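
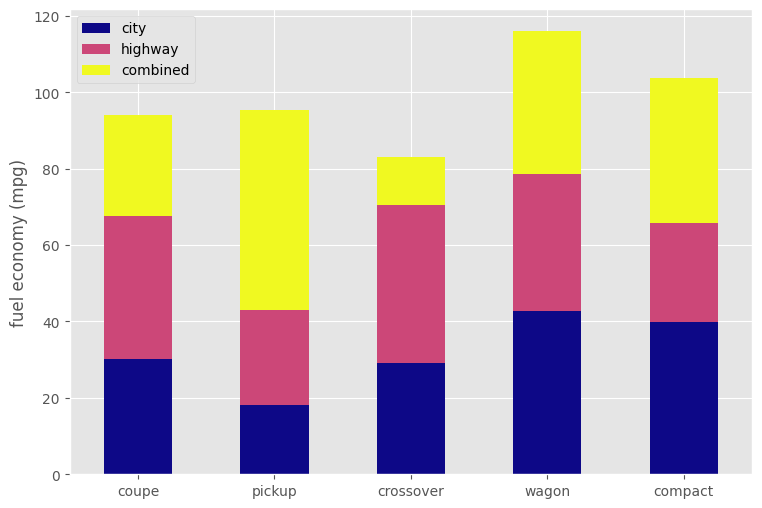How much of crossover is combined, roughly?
combined top ≈ 80, bottom ≈ 70; segment ≈ 10.

≈ 10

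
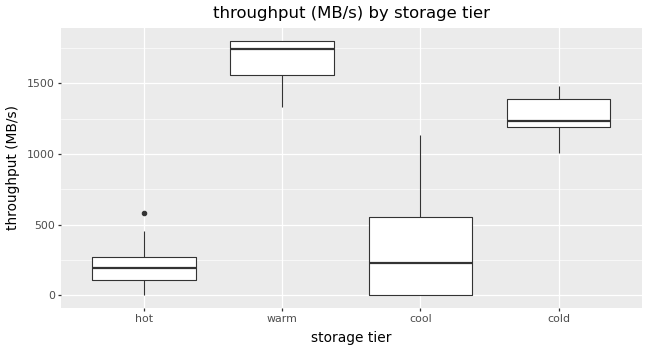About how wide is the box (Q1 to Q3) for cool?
≈ 600

Q3 ≈ 600, Q1 ≈ 0; IQR ≈ 600.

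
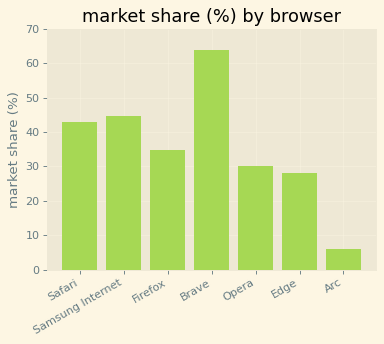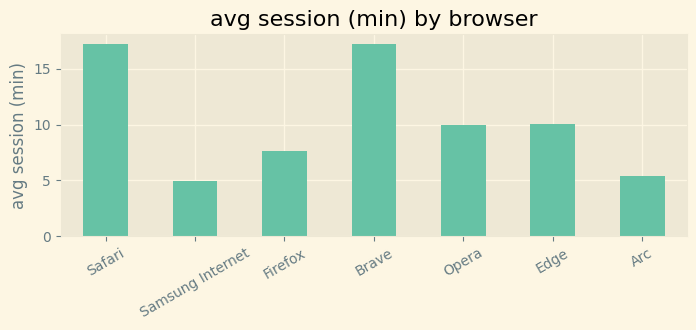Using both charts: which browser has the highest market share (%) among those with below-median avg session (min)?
Samsung Internet

Chart 2 median avg session (min) ≈ 10; below-median browsers: Samsung Internet, Firefox, Arc. Among those, Samsung Internet has the highest market share (%) (≈ 40).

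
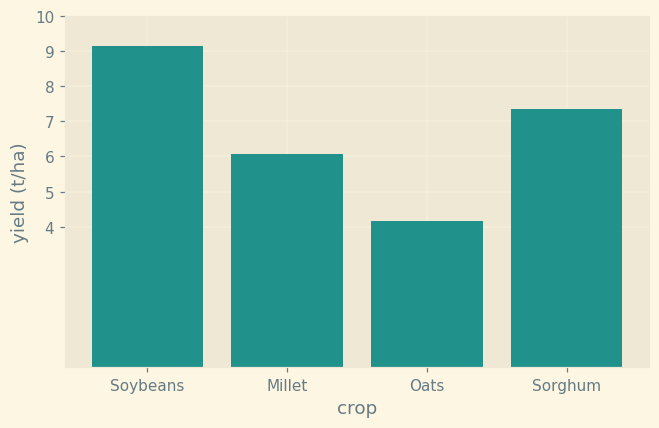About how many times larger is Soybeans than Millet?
Soybeans ≈ 9, Millet ≈ 6; 9/6 ≈ 1.5.

≈ 1.5×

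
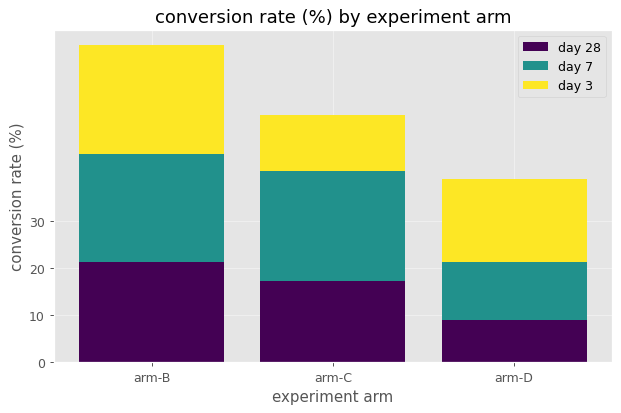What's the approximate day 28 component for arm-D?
day 28 top ≈ 10, bottom ≈ 0; segment ≈ 10.

≈ 10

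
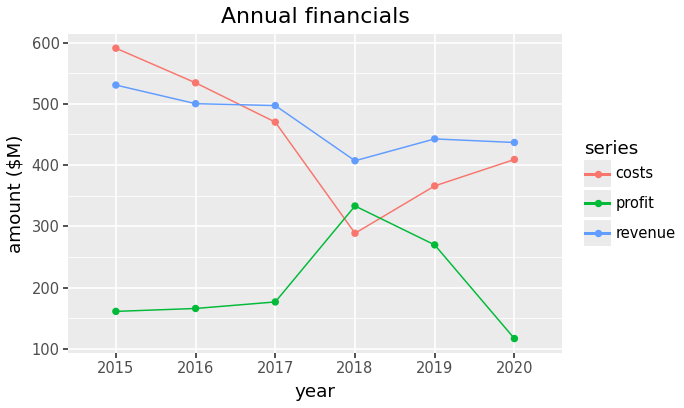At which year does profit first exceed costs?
2018

2017: profit ≈ 200 vs costs ≈ 450 (not yet); 2018: profit ≈ 350 vs costs ≈ 300 (first crossover).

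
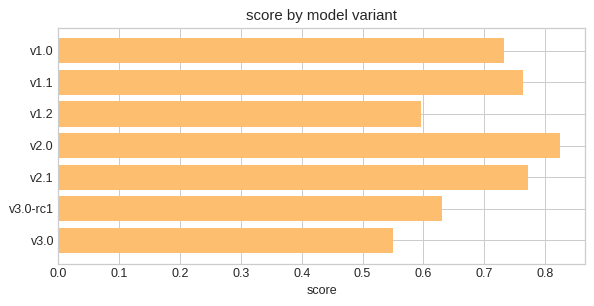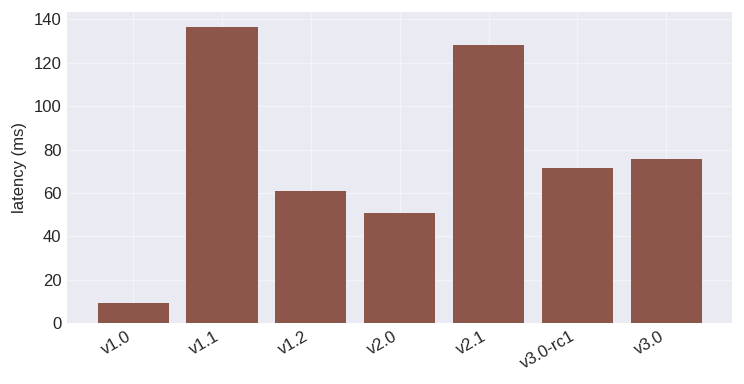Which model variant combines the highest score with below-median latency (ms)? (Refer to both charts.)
v2.0

Chart 2 median latency (ms) ≈ 80; below-median model variants: v1.0, v1.2, v2.0. Among those, v2.0 has the highest score (≈ 0.8).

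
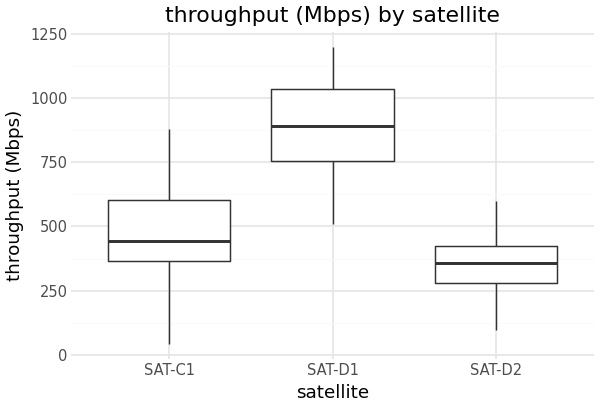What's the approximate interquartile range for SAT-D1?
Q3 ≈ 1050, Q1 ≈ 750; IQR ≈ 300.

≈ 300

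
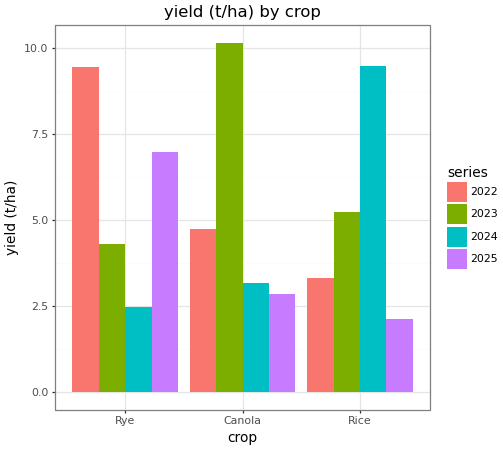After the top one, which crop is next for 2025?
Canola

Top 3 for 2025: Rye ≈ 7, Canola ≈ 3, Rice ≈ 2.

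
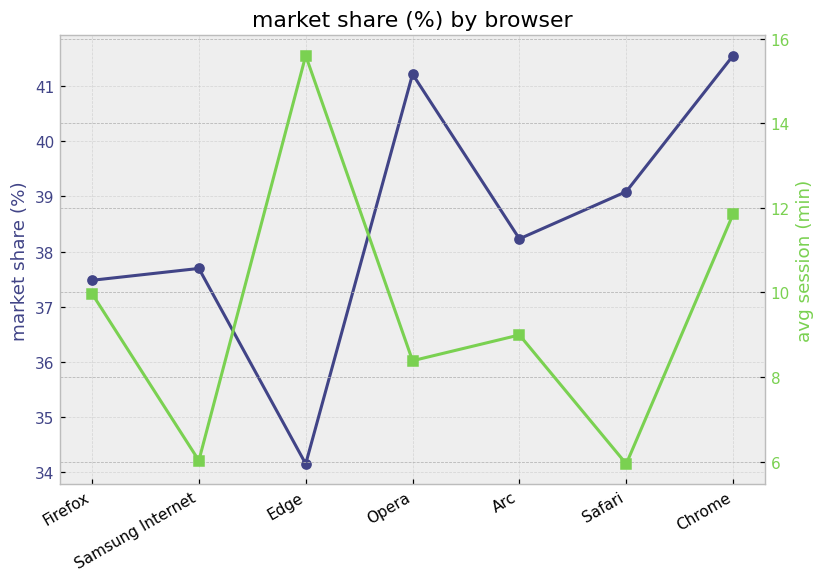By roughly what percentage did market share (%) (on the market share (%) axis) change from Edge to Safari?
≈ +14.7%

Edge ≈ 34, Safari ≈ 39; (39 − 34) / 34 ≈ +14.7%.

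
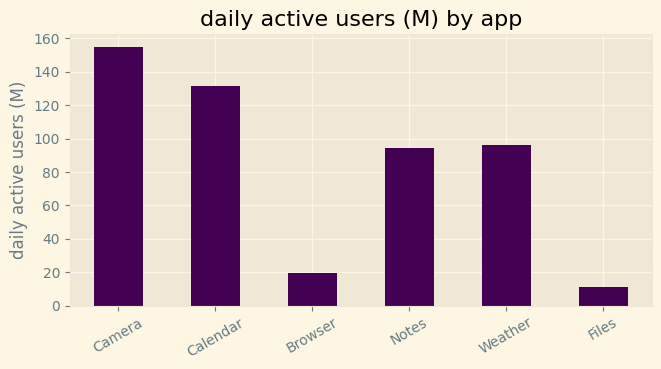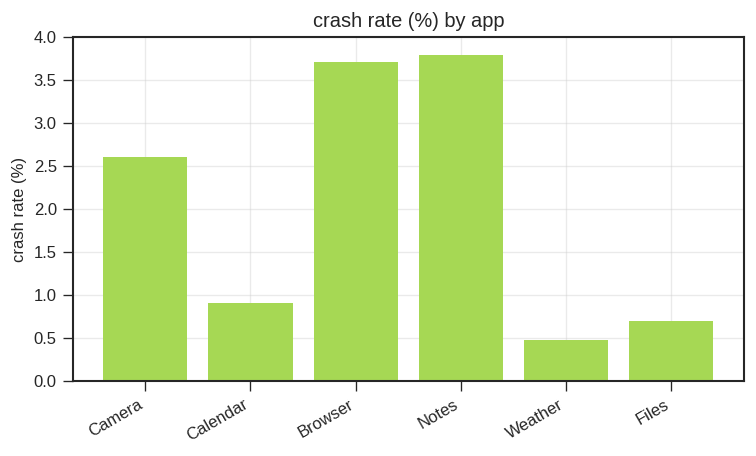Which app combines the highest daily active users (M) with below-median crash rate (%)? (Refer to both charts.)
Calendar

Chart 2 median crash rate (%) ≈ 2; below-median apps: Calendar, Weather, Files. Among those, Calendar has the highest daily active users (M) (≈ 140).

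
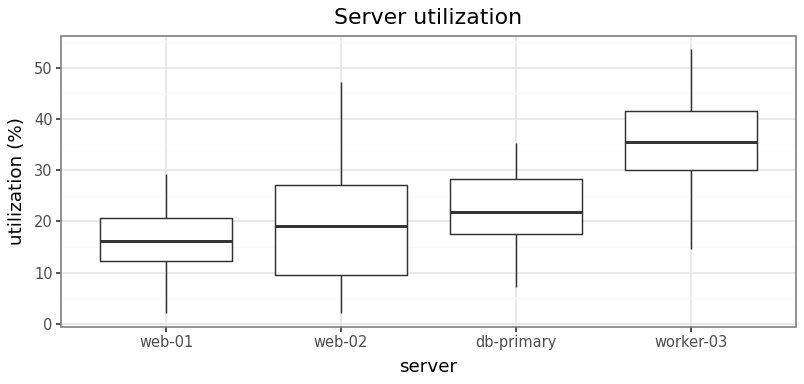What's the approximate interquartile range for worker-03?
Q3 ≈ 42, Q1 ≈ 30; IQR ≈ 12.

≈ 12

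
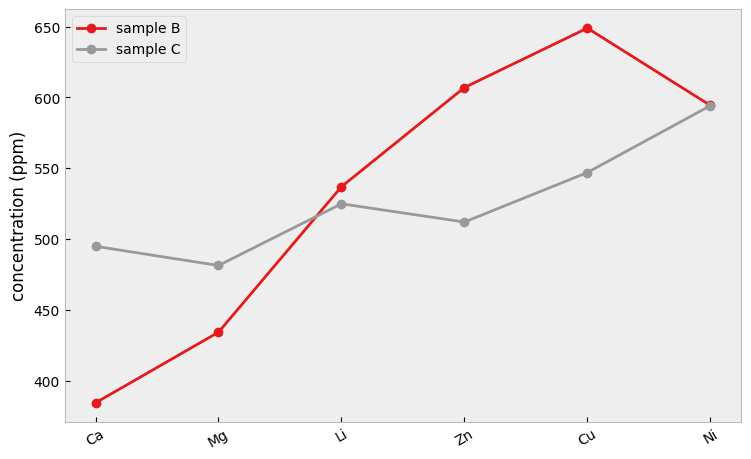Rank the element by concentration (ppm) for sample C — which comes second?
Cu

Top 3 for sample C: Ni ≈ 600, Cu ≈ 550, Li ≈ 525.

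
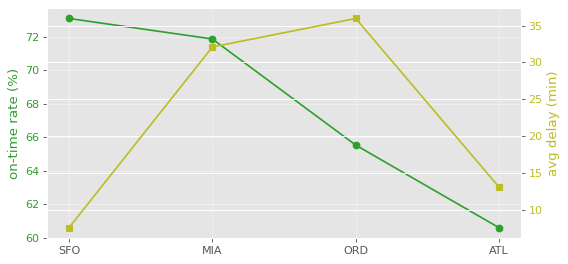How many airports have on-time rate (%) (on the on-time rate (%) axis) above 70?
2

Above 70: SFO, MIA.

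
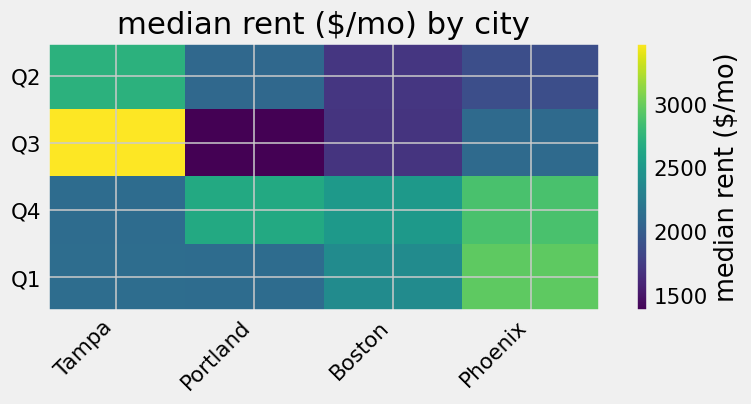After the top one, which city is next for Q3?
Top 3 for Q3: Tampa ≈ 3400, Phoenix ≈ 2200, Boston ≈ 1600.

Phoenix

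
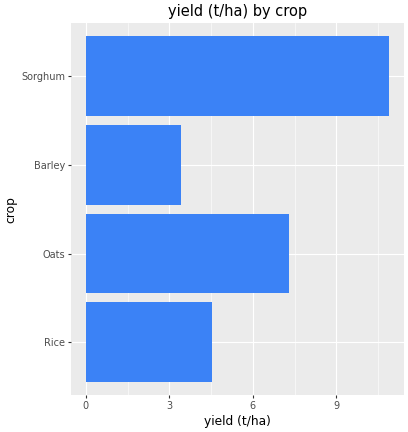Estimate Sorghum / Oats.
≈ 1.57×

Sorghum ≈ 11, Oats ≈ 7; 11/7 ≈ 1.57.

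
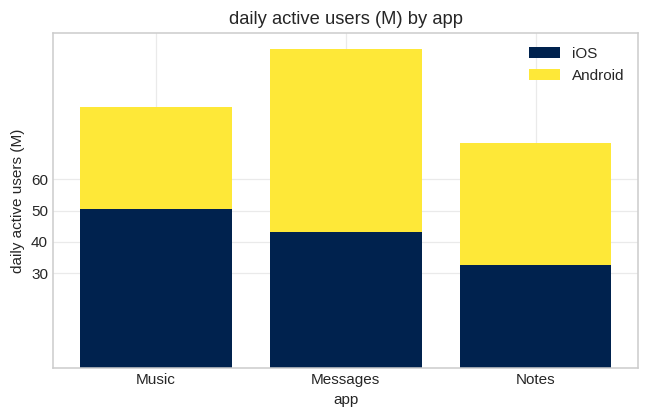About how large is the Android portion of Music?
Android top ≈ 80, bottom ≈ 50; segment ≈ 30.

≈ 30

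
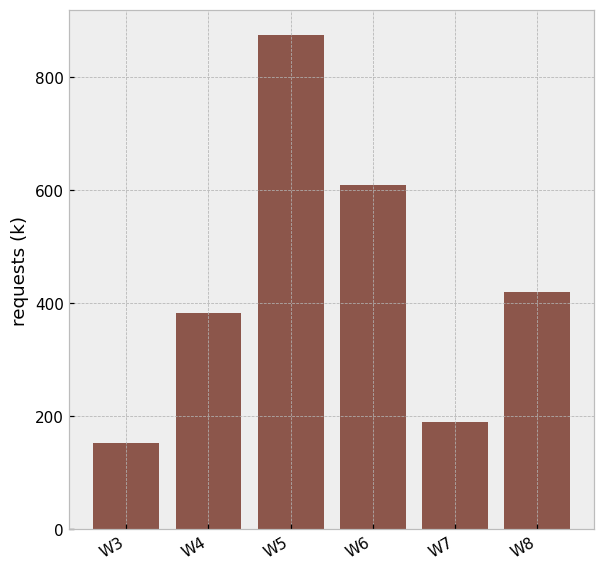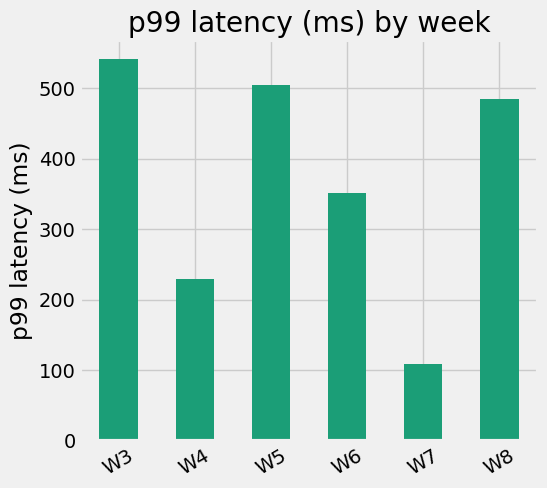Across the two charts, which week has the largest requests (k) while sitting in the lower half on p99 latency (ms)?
Chart 2 median p99 latency (ms) ≈ 400; below-median weeks: W4, W6, W7. Among those, W6 has the highest requests (k) (≈ 600).

W6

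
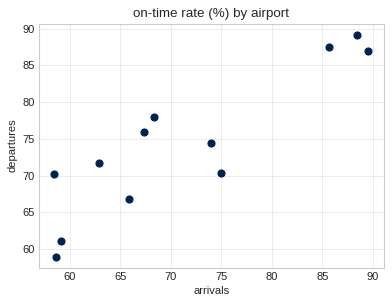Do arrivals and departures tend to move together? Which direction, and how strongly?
positive, strong

Points are positively correlated; strong (|r| ≈ 0.9).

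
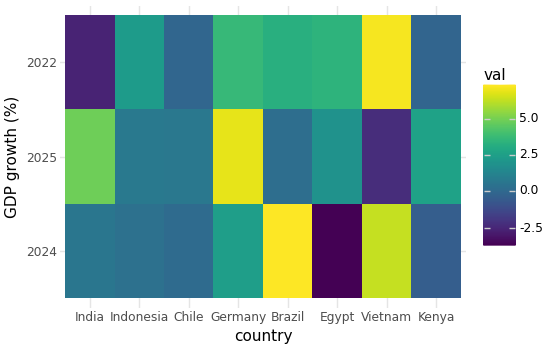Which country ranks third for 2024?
Top 4 for 2024: Brazil ≈ 7, Vietnam ≈ 6, Germany ≈ 2, India ≈ 1.

Germany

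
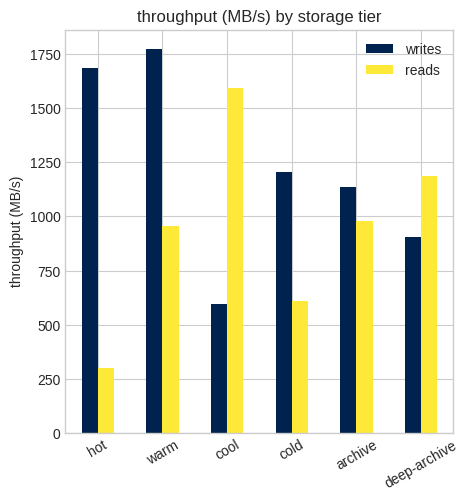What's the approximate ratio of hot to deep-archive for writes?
≈ 1.6×

hot ≈ 1600, deep-archive ≈ 1000; 1600/1000 ≈ 1.6.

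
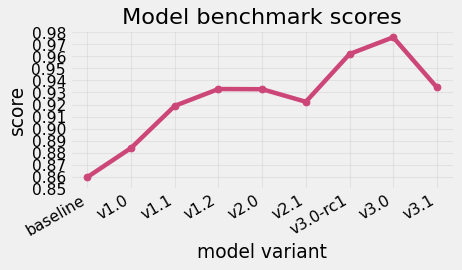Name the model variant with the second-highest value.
v3.0-rc1

Top 3: v3.0 ≈ 0.98, v3.0-rc1 ≈ 0.96, v3.1 ≈ 0.93.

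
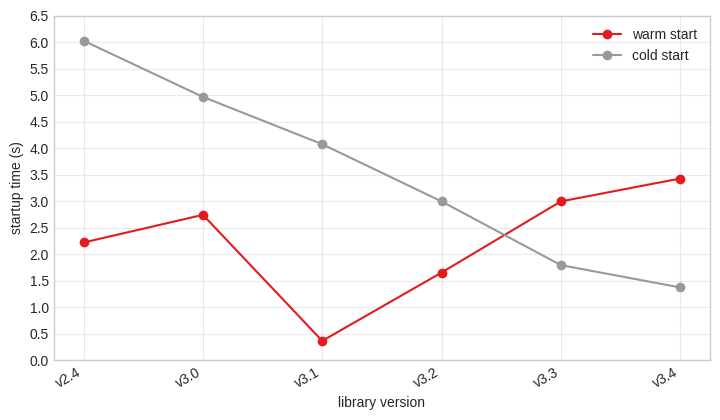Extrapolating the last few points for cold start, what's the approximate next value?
≈ 0.75

Last three: 3.0, 2.0, 1.5 → slope ≈ -0.75/step → next ≈ 0.75.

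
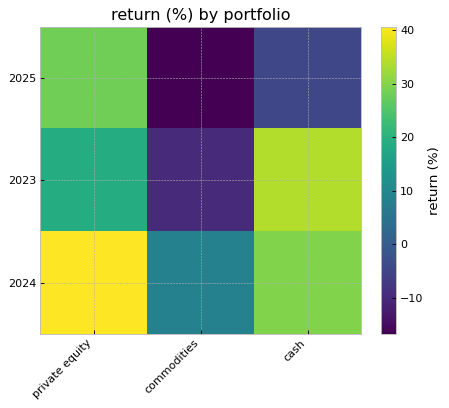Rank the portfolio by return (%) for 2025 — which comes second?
cash

Top 3 for 2025: private equity ≈ 30, cash ≈ -5, commodities ≈ -15.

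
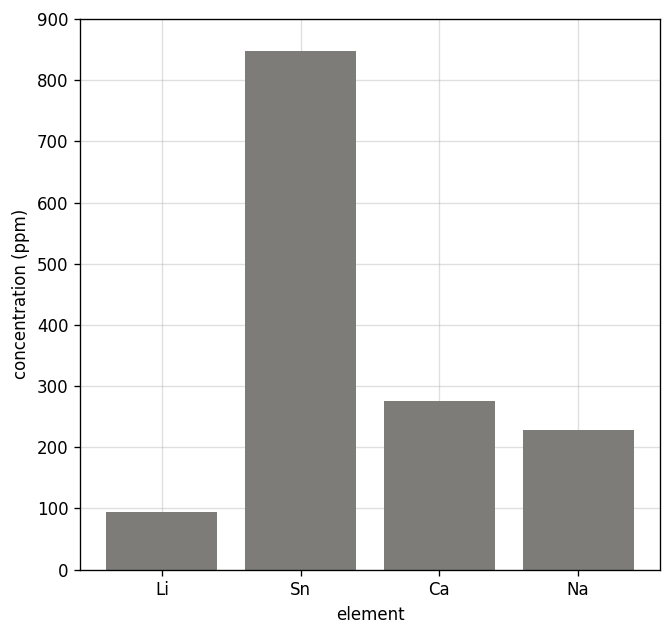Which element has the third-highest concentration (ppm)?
Na

Top 4: Sn ≈ 800, Ca ≈ 300, Na ≈ 200, Li ≈ 100.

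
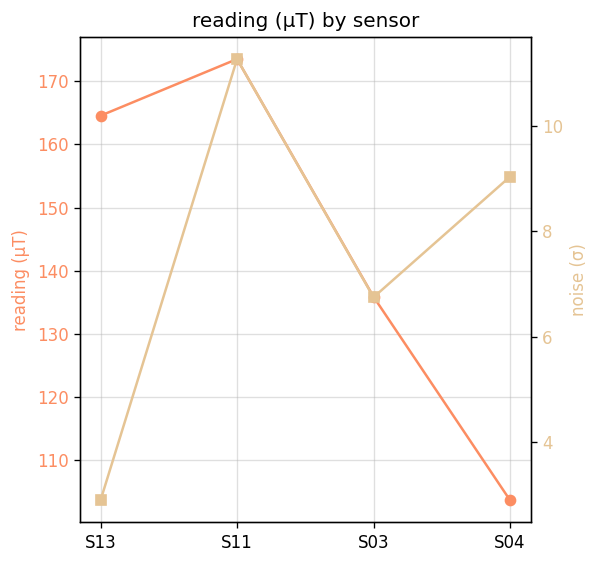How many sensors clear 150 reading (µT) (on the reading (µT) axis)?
Above 150: S13, S11.

2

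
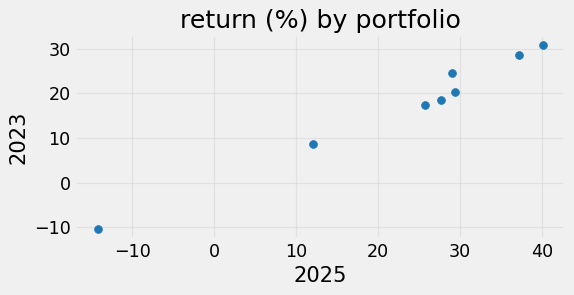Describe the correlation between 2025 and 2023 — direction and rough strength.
positive, strong

Points are positively correlated; strong (|r| ≈ 1.0).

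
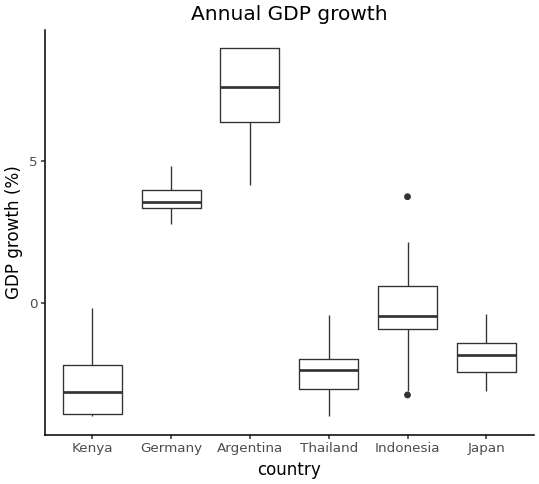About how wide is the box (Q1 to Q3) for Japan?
Q3 ≈ -1, Q1 ≈ -2; IQR ≈ 1.

≈ 1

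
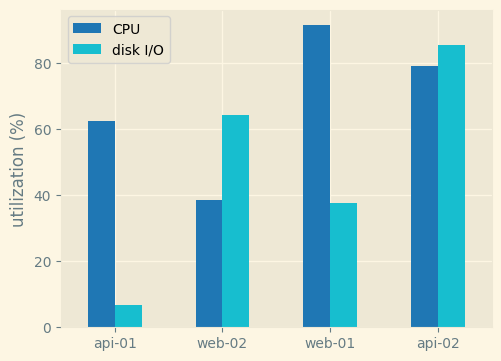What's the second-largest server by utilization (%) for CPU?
api-02

Top 3 for CPU: web-01 ≈ 90, api-02 ≈ 80, api-01 ≈ 60.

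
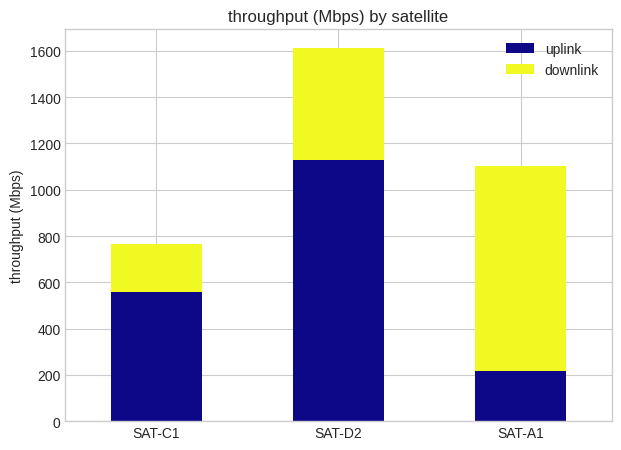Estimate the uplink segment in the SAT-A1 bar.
≈ 200

uplink top ≈ 200, bottom ≈ 0; segment ≈ 200.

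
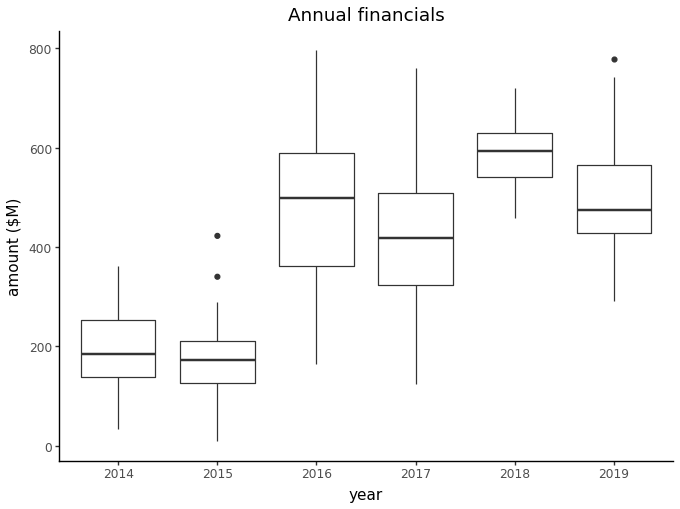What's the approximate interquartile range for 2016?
≈ 250

Q3 ≈ 600, Q1 ≈ 350; IQR ≈ 250.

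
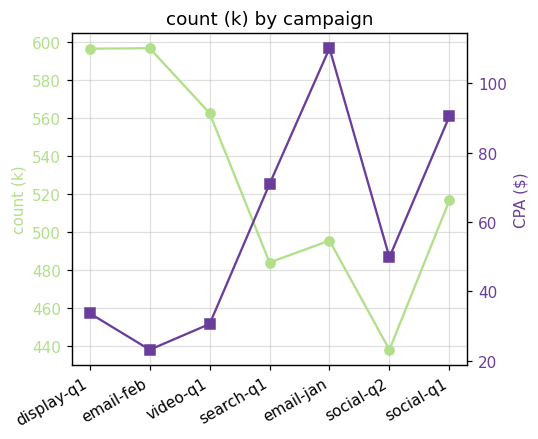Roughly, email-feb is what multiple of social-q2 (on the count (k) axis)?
≈ 1.36×

email-feb ≈ 600, social-q2 ≈ 440; 600/440 ≈ 1.36.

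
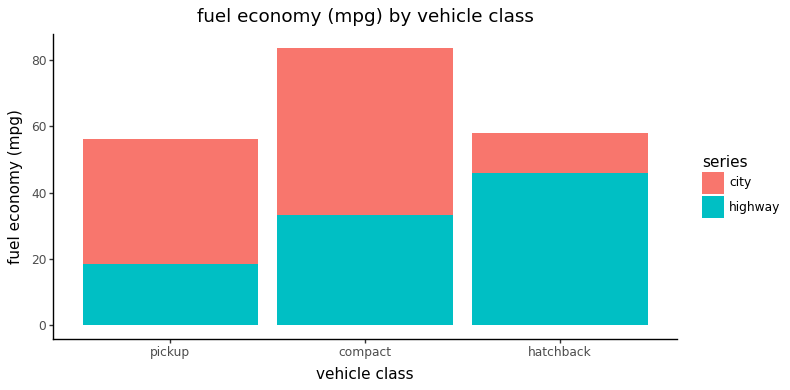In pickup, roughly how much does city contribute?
≈ 40

city top ≈ 60, bottom ≈ 20; segment ≈ 40.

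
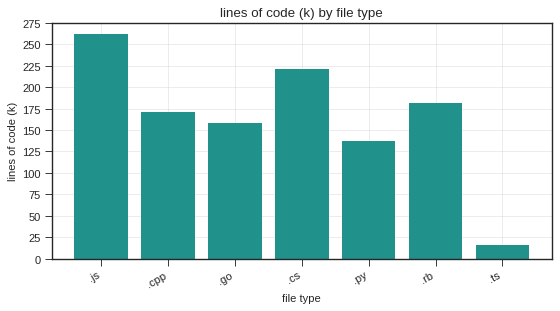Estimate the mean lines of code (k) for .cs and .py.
≈ 175

(225 + 125) / 2 ≈ 175.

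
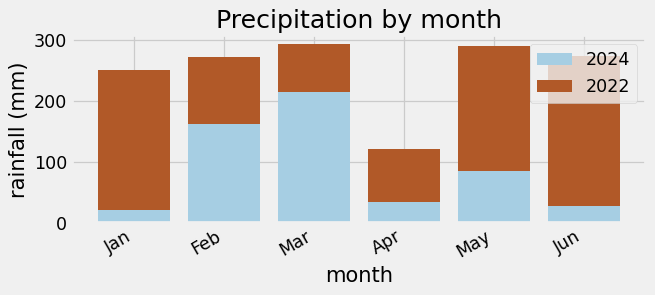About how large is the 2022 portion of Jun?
2022 top ≈ 275, bottom ≈ 25; segment ≈ 250.

≈ 250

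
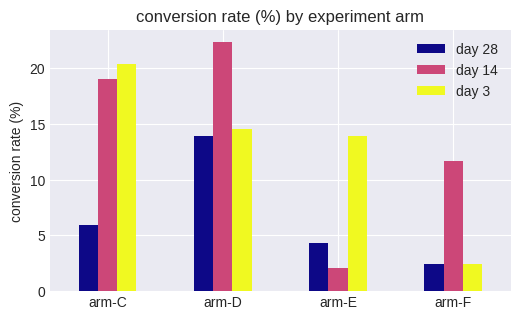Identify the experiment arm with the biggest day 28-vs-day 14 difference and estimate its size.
arm-C, ≈ 14 %

arm-C: day 28 ≈ 6, day 14 ≈ 20 → gap ≈ 14. Next-largest (arm-F) is only ≈ 10.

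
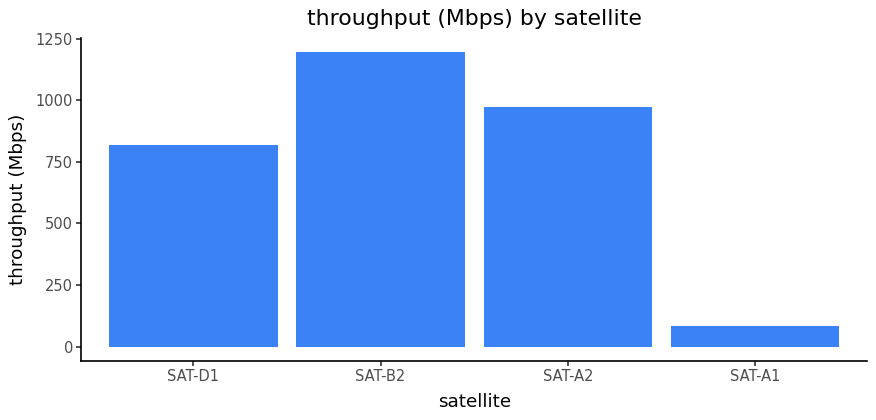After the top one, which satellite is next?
SAT-A2

Top 3: SAT-B2 ≈ 1200, SAT-A2 ≈ 1000, SAT-D1 ≈ 800.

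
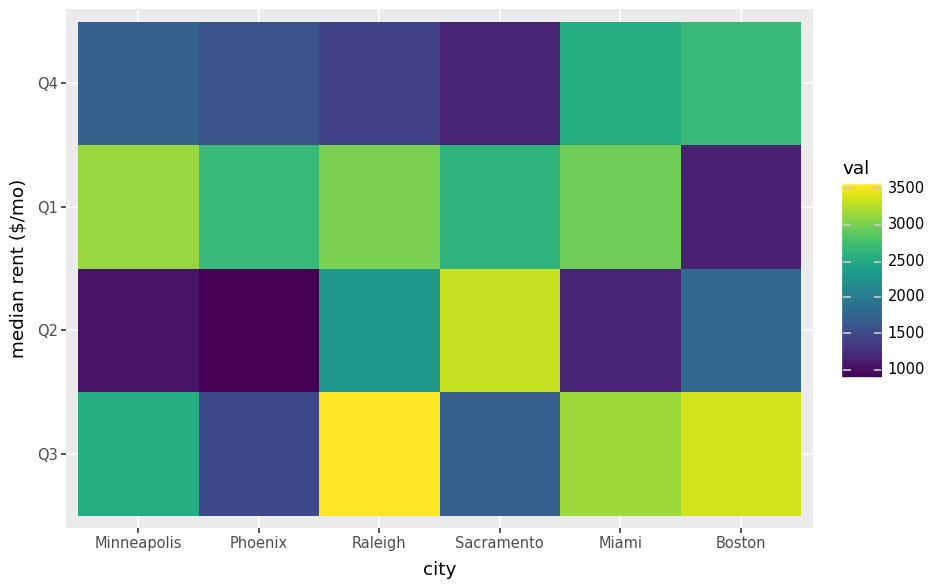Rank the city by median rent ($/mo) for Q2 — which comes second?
Top 3 for Q2: Sacramento ≈ 3500, Raleigh ≈ 2500, Boston ≈ 2000.

Raleigh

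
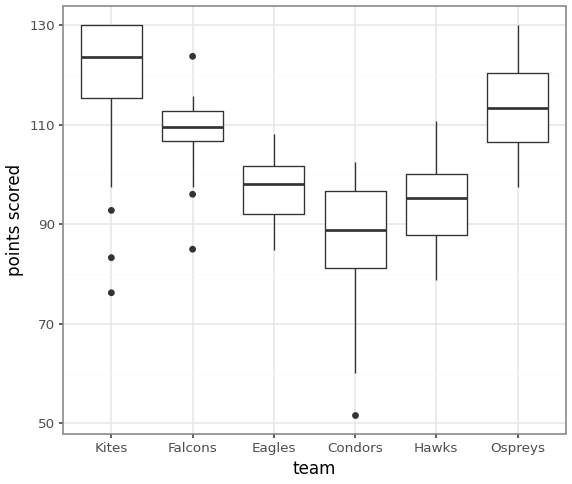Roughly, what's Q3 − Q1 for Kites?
≈ 15

Q3 ≈ 130, Q1 ≈ 115; IQR ≈ 15.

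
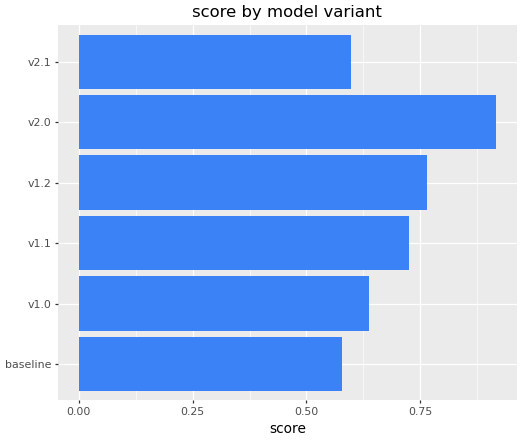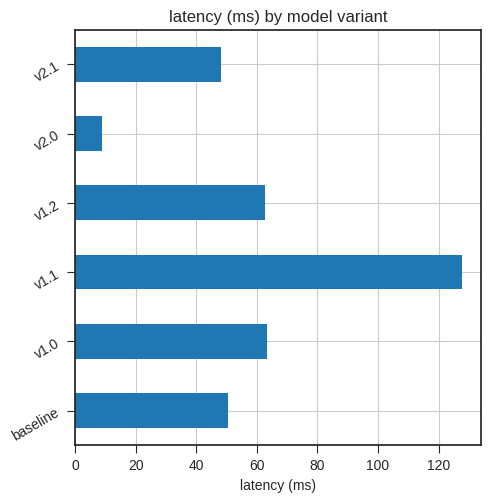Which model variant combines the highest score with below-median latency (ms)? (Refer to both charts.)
v2.0

Chart 2 median latency (ms) ≈ 60; below-median model variants: baseline, v2.0, v2.1. Among those, v2.0 has the highest score (≈ 0.9).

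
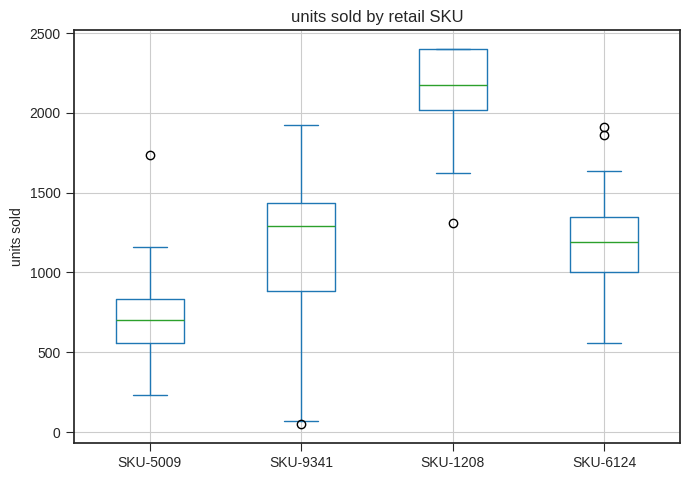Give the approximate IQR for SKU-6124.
≈ 400

Q3 ≈ 1400, Q1 ≈ 1000; IQR ≈ 400.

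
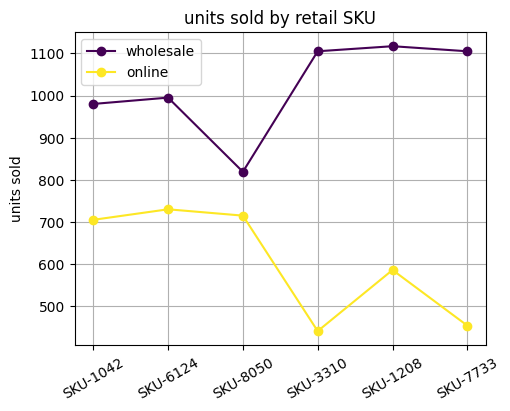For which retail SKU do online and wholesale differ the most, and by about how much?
SKU-3310: online ≈ 400, wholesale ≈ 1100 → gap ≈ 700. Next-largest (SKU-7733) is only ≈ 600.

SKU-3310, ≈ 700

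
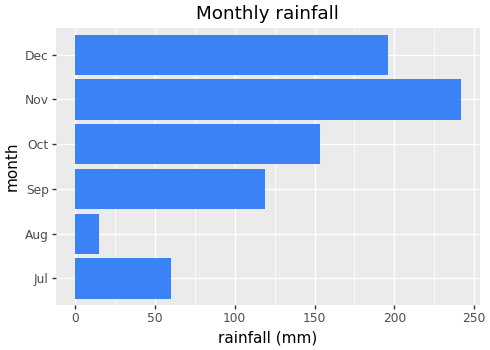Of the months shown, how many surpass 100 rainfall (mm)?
4

Above 100: Sep, Oct, Nov, Dec.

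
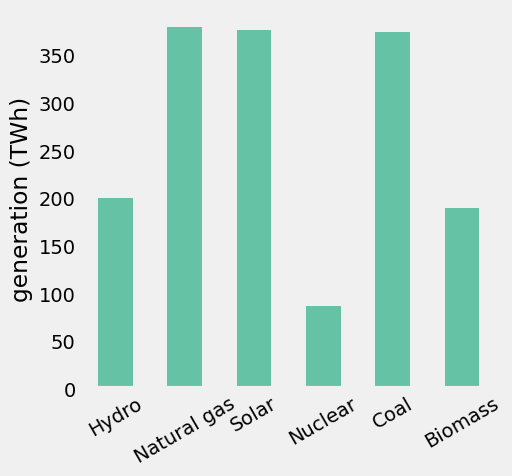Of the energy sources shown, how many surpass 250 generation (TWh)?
3

Above 250: Natural gas, Solar, Coal.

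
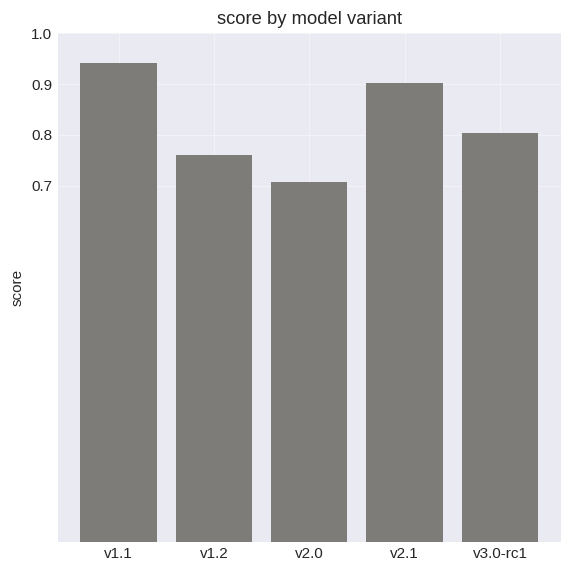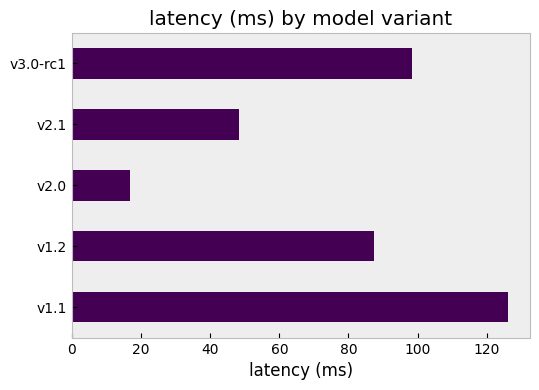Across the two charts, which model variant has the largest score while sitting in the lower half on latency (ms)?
Chart 2 median latency (ms) ≈ 80; below-median model variants: v2.0, v2.1. Among those, v2.1 has the highest score (≈ 0.9).

v2.1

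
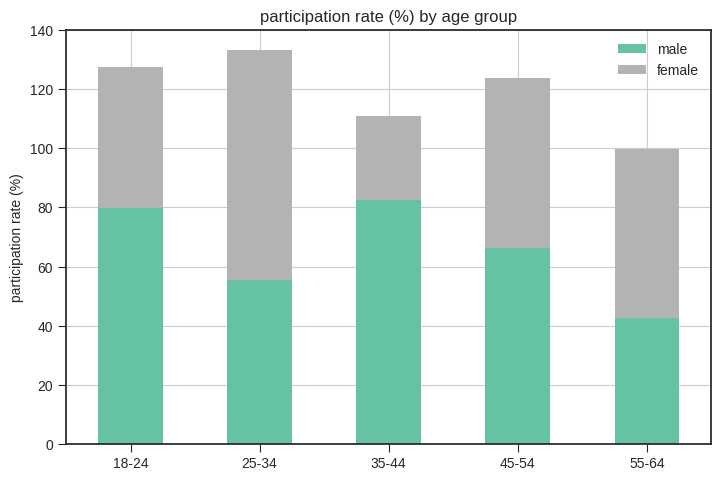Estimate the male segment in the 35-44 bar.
≈ 80

male top ≈ 80, bottom ≈ 0; segment ≈ 80.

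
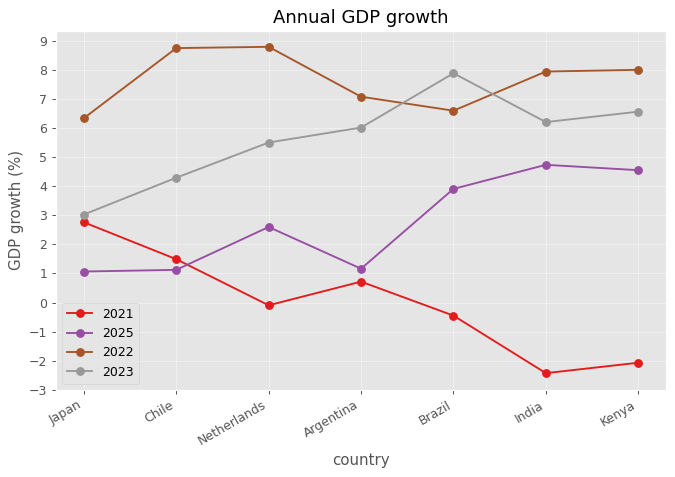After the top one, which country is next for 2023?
Top 3 for 2023: Brazil ≈ 8, Kenya ≈ 7, India ≈ 6.

Kenya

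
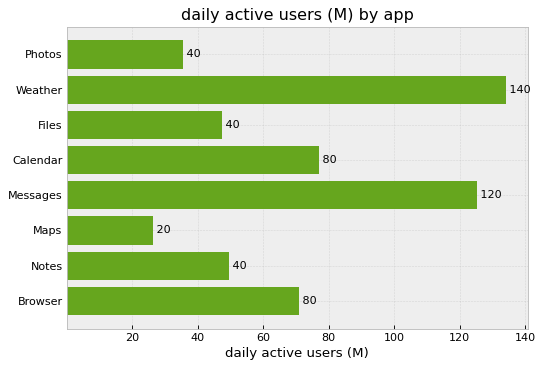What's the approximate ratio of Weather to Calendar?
Weather ≈ 140, Calendar ≈ 80; 140/80 ≈ 1.75.

≈ 1.75×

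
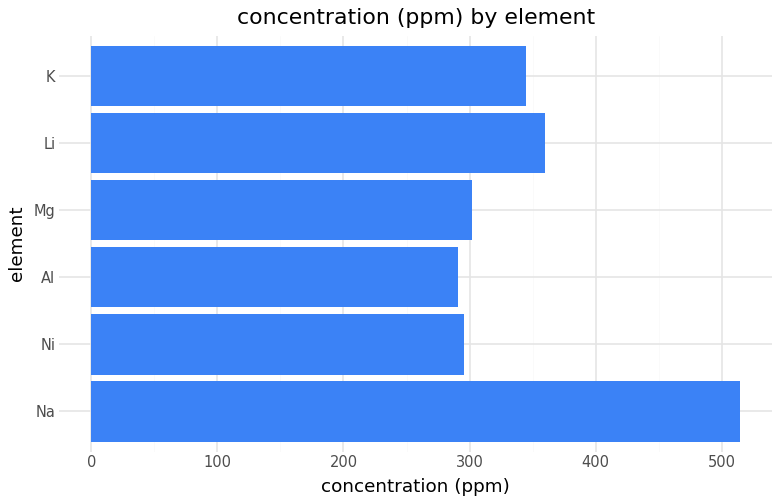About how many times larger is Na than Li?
Na ≈ 500, Li ≈ 350; 500/350 ≈ 1.43.

≈ 1.43×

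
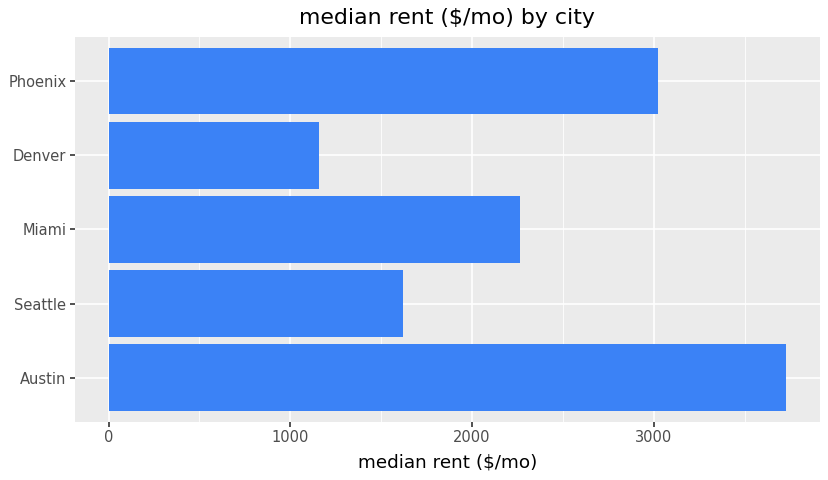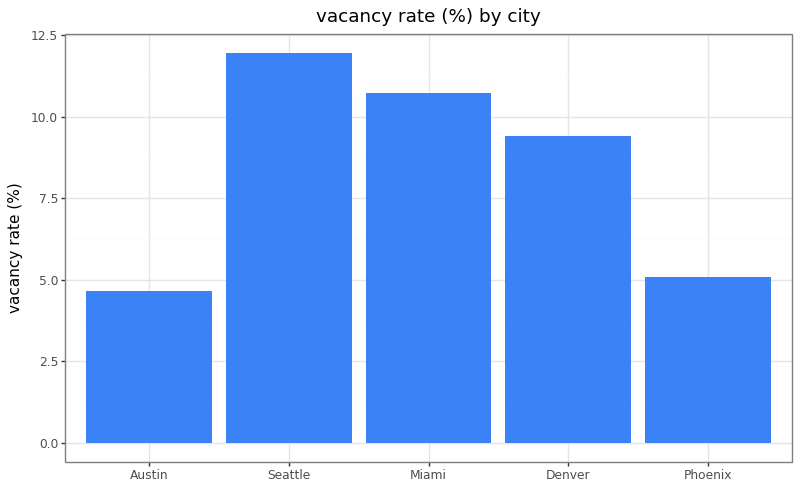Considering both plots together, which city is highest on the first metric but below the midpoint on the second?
Austin

Chart 2 median vacancy rate (%) ≈ 10; below-median cities: Austin, Phoenix. Among those, Austin has the highest median rent ($/mo) (≈ 3500).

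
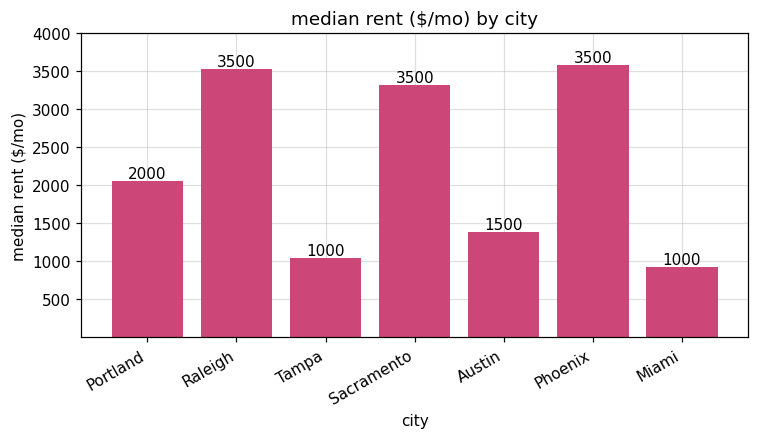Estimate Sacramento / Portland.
≈ 1.75×

Sacramento ≈ 3500, Portland ≈ 2000; 3500/2000 ≈ 1.75.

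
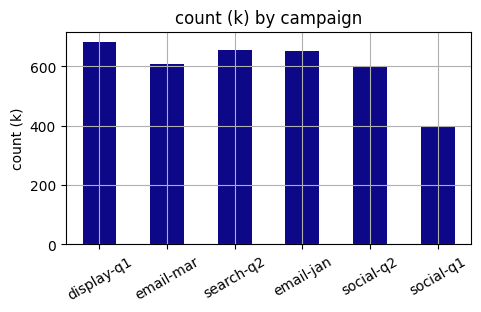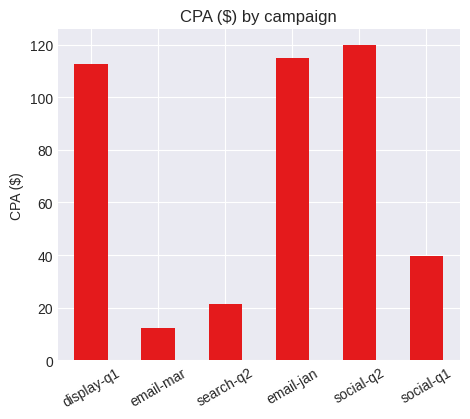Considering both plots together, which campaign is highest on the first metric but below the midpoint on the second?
search-q2

Chart 2 median CPA ($) ≈ 80; below-median campaigns: email-mar, search-q2, social-q1. Among those, search-q2 has the highest count (k) (≈ 700).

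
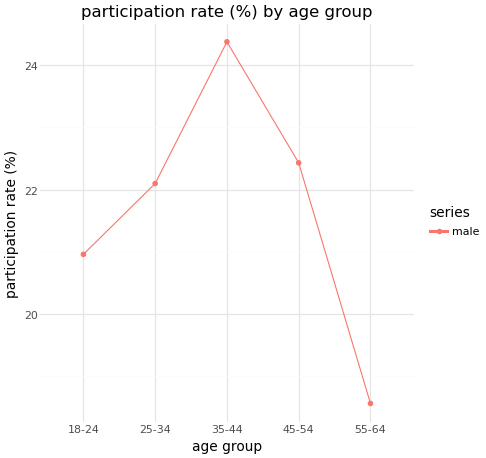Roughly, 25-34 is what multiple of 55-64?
25-34 ≈ 22.0, 55-64 ≈ 18.5; 22.0/18.5 ≈ 1.19.

≈ 1.19×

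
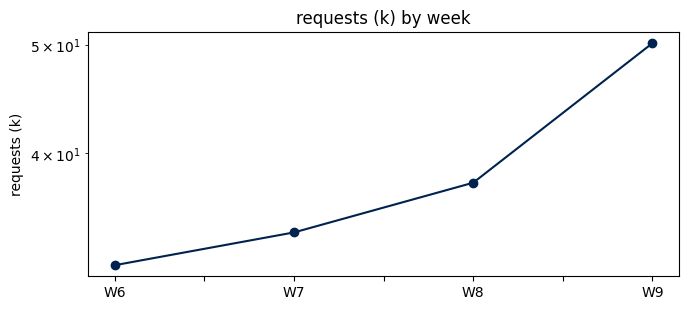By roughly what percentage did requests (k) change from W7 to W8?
≈ +11.8%

W7 ≈ 34, W8 ≈ 38; (38 − 34) / 34 ≈ +11.8%.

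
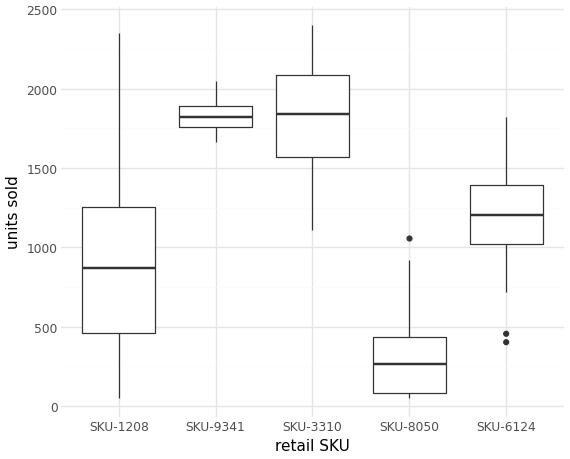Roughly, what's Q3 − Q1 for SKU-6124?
≈ 400

Q3 ≈ 1400, Q1 ≈ 1000; IQR ≈ 400.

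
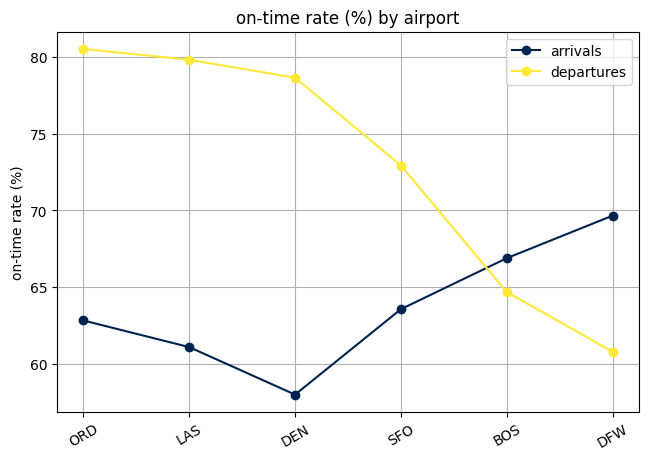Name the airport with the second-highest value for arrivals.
Top 3 for arrivals: DFW ≈ 70, BOS ≈ 66, SFO ≈ 64.

BOS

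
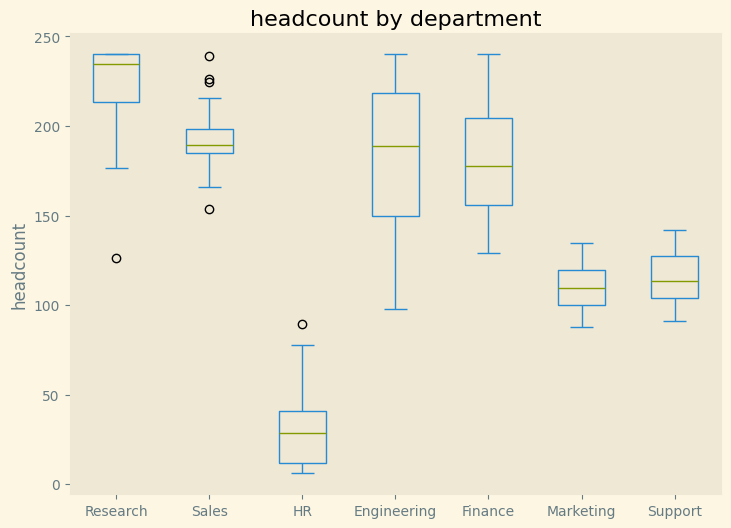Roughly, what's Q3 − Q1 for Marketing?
Q3 ≈ 120, Q1 ≈ 100; IQR ≈ 20.

≈ 20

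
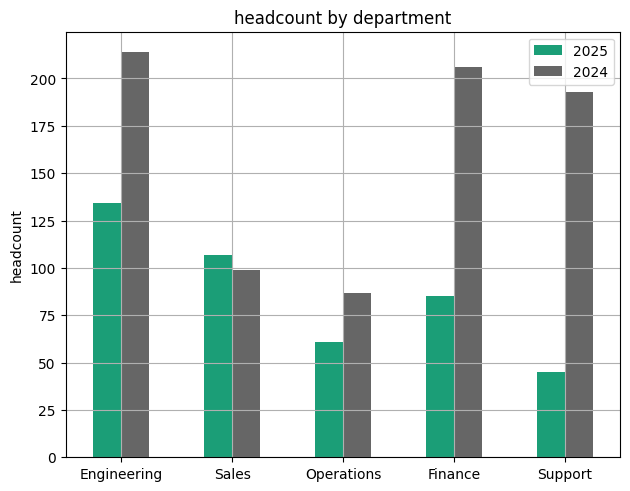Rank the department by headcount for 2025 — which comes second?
Sales

Top 3 for 2025: Engineering ≈ 140, Sales ≈ 100, Finance ≈ 80.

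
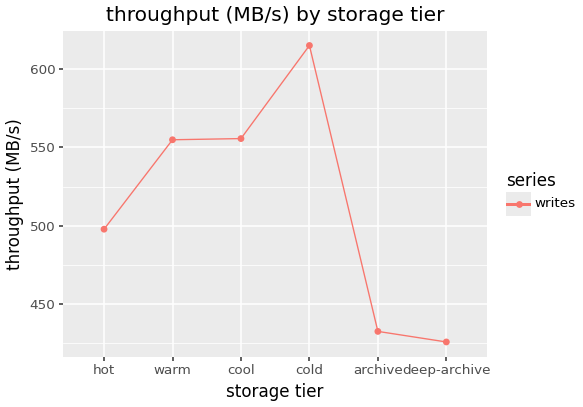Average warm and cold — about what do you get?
(560 + 620) / 2 ≈ 590.

≈ 590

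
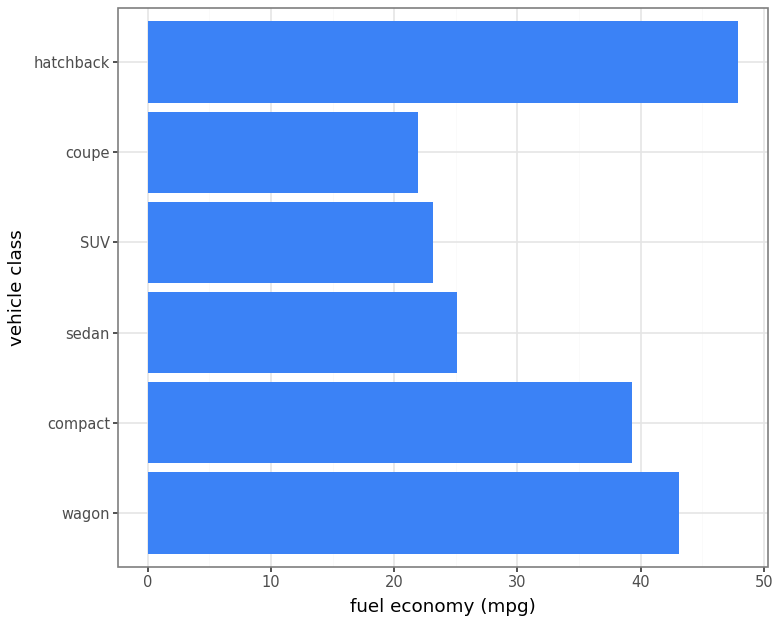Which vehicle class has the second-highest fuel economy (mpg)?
wagon

Top 3: hatchback ≈ 50, wagon ≈ 45, compact ≈ 40.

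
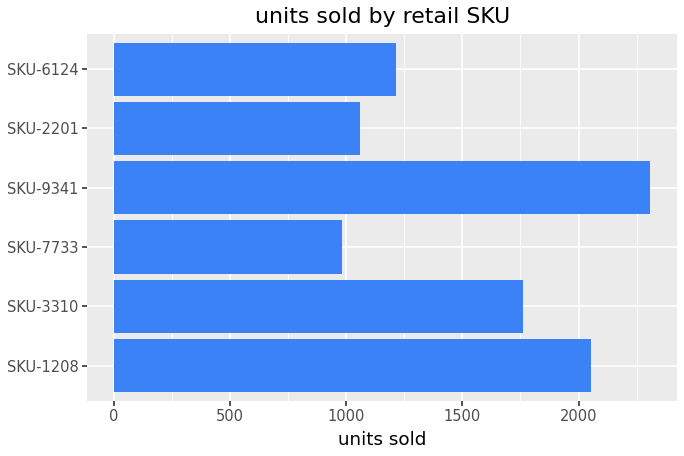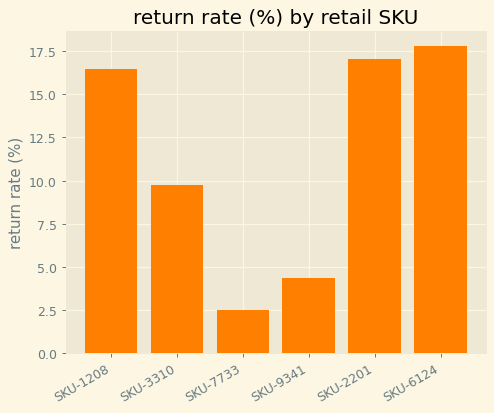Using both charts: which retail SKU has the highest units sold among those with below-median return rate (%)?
SKU-9341

Chart 2 median return rate (%) ≈ 14; below-median retail SKUs: SKU-3310, SKU-7733, SKU-9341. Among those, SKU-9341 has the highest units sold (≈ 2500).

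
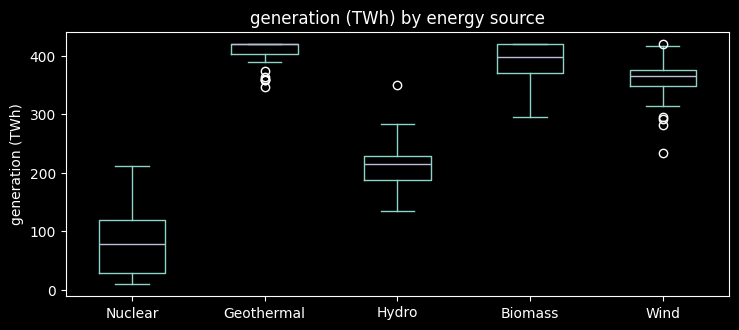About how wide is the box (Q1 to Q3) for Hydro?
≈ 50

Q3 ≈ 250, Q1 ≈ 200; IQR ≈ 50.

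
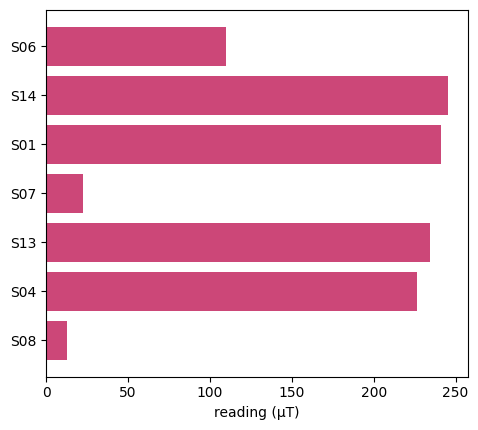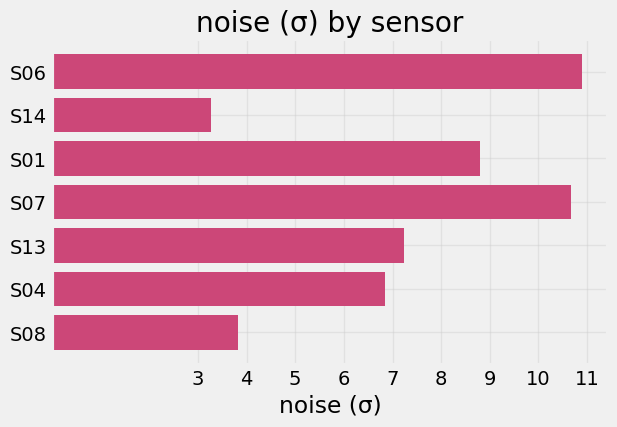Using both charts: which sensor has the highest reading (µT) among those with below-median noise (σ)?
S14

Chart 2 median noise (σ) ≈ 7; below-median sensors: S14, S04, S08. Among those, S14 has the highest reading (µT) (≈ 250).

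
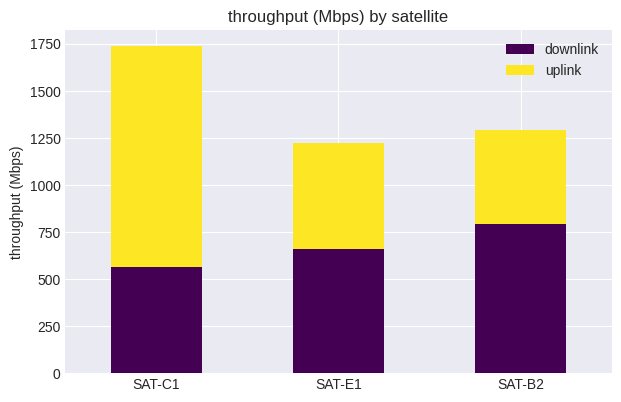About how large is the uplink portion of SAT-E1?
≈ 600

uplink top ≈ 1200, bottom ≈ 600; segment ≈ 600.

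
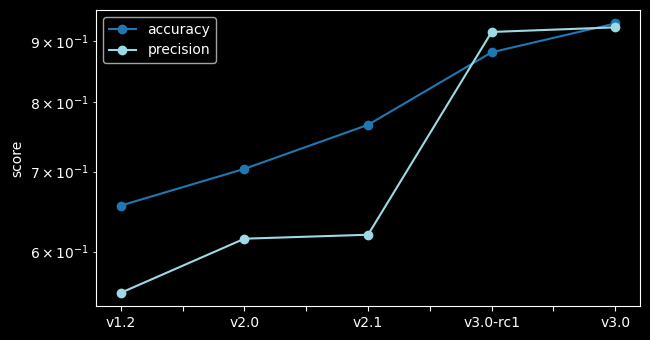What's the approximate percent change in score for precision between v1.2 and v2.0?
≈ +9.1%

v1.2 ≈ 0.55, v2.0 ≈ 0.60; (0.60 − 0.55) / 0.55 ≈ +9.1%.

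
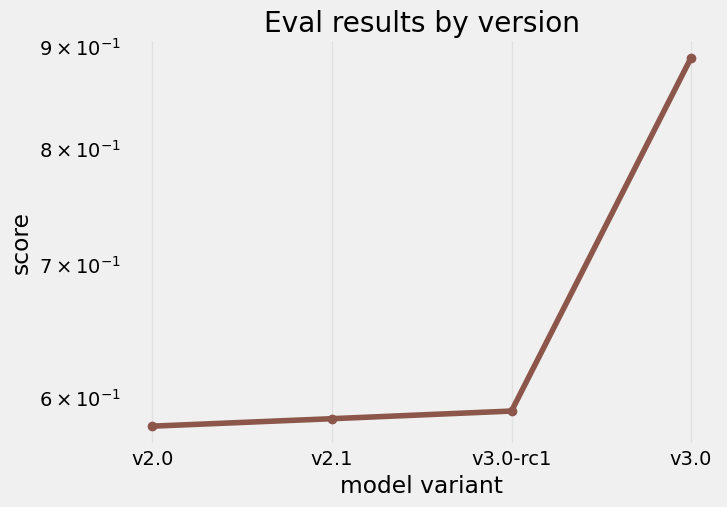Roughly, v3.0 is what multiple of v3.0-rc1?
v3.0 ≈ 0.90, v3.0-rc1 ≈ 0.60; 0.90/0.60 ≈ 1.5.

≈ 1.5×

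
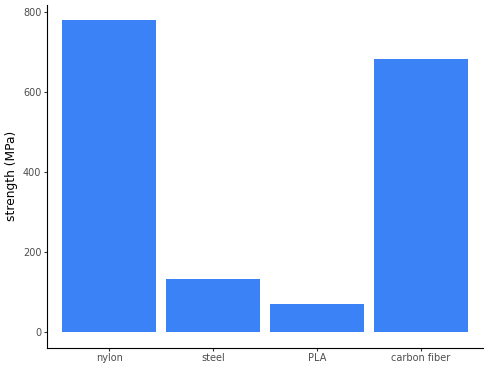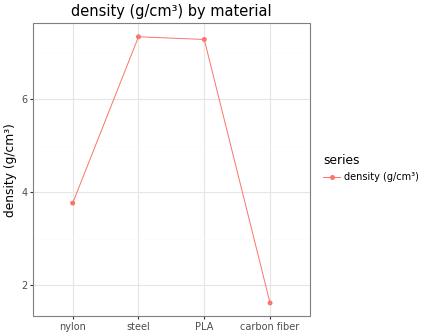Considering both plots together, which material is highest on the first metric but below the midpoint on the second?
Chart 2 median density (g/cm³) ≈ 6; below-median materials: nylon, carbon fiber. Among those, nylon has the highest strength (MPa) (≈ 800).

nylon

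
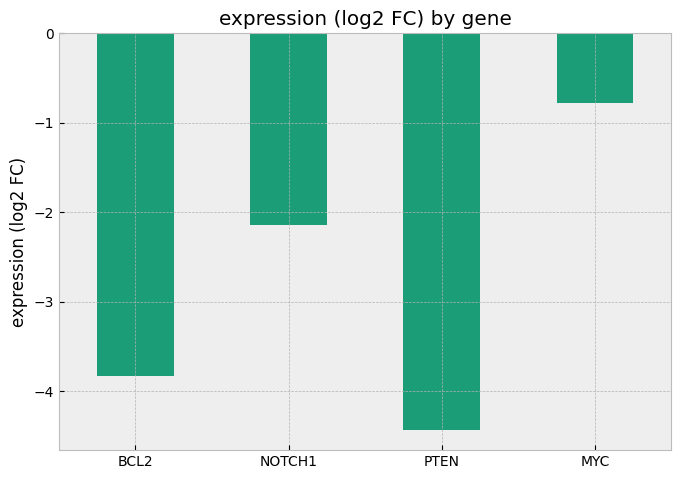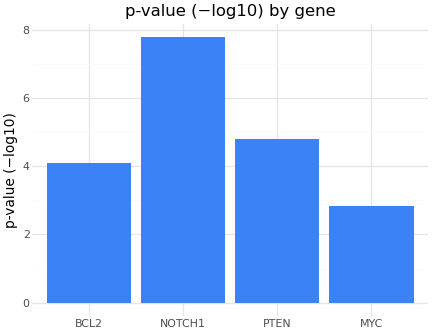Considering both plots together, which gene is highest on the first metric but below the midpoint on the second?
MYC

Chart 2 median p-value (−log10) ≈ 4; below-median genes: BCL2, MYC. Among those, MYC has the highest expression (log2 FC) (≈ -1).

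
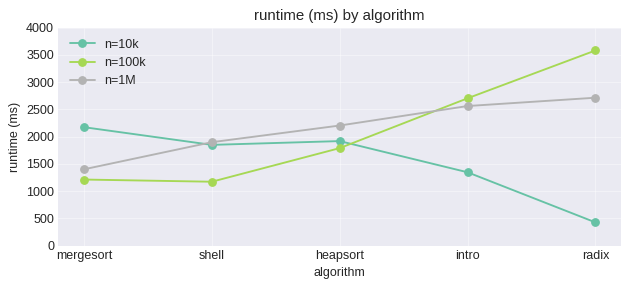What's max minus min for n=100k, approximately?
Max radix ≈ 3500, min shell ≈ 1000; range ≈ 2500.

≈ 2500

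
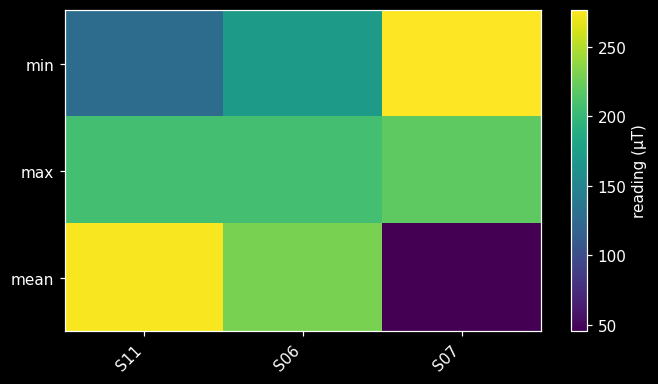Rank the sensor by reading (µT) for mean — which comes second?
Top 3 for mean: S11 ≈ 280, S06 ≈ 240, S07 ≈ 40.

S06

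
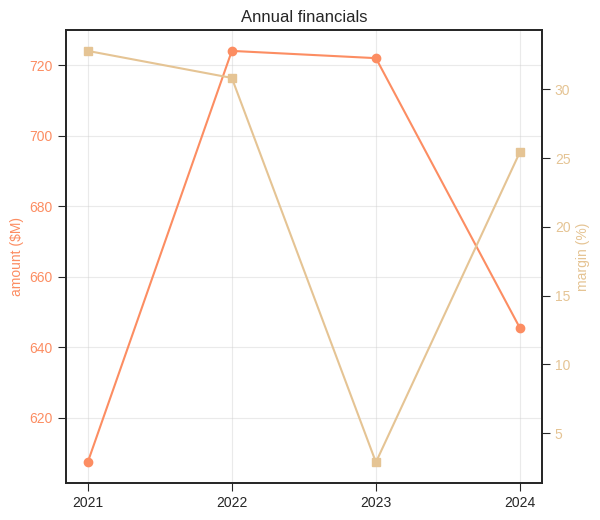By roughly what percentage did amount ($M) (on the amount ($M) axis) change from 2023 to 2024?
≈ -9.7%

2023 ≈ 720, 2024 ≈ 650; (650 − 720) / 720 ≈ -9.7%.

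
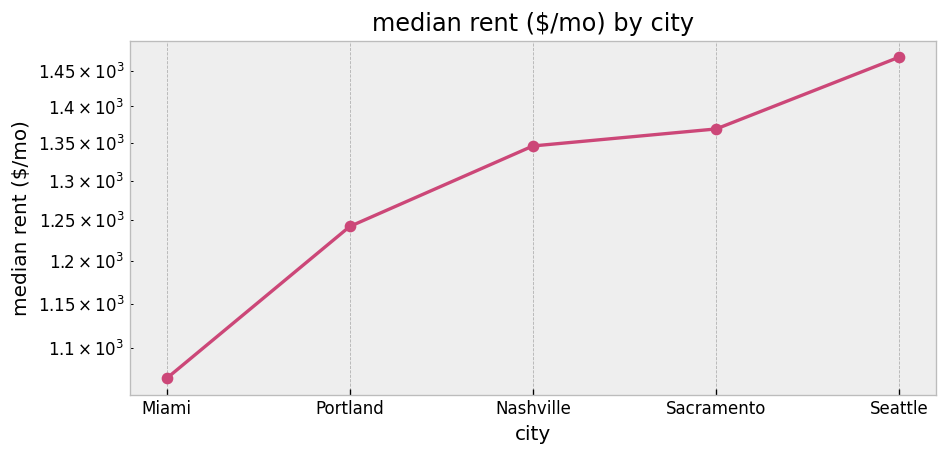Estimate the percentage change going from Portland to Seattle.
≈ +16%

Portland ≈ 1250, Seattle ≈ 1450; (1450 − 1250) / 1250 ≈ +16%.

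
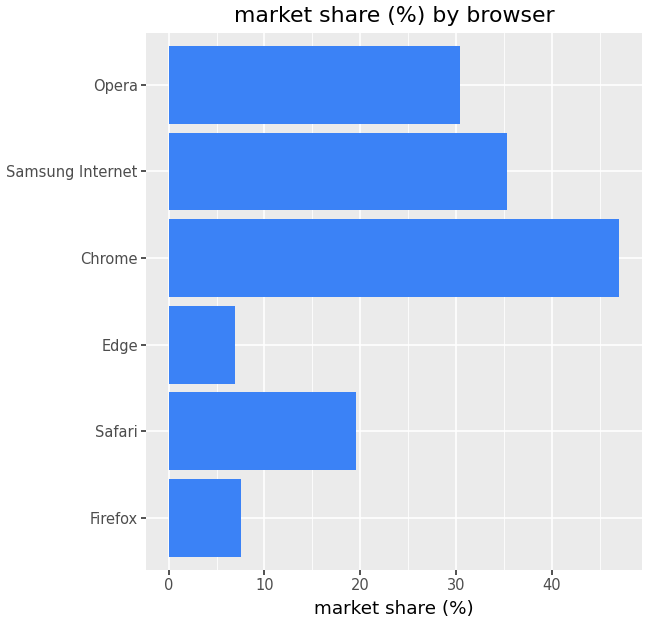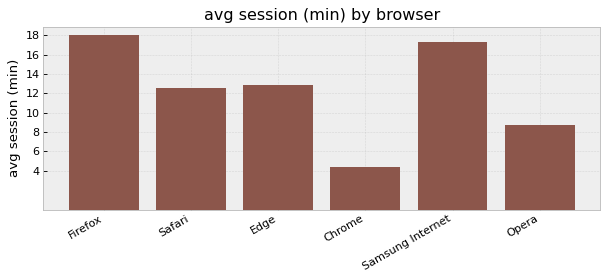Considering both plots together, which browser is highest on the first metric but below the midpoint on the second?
Chart 2 median avg session (min) ≈ 12; below-median browsers: Safari, Chrome, Opera. Among those, Chrome has the highest market share (%) (≈ 45).

Chrome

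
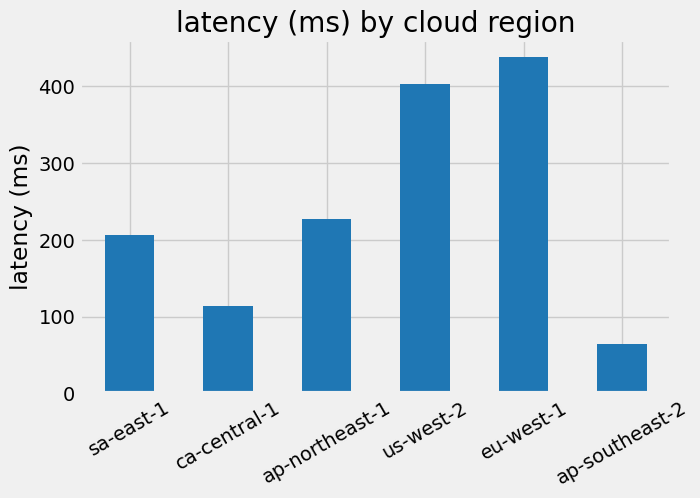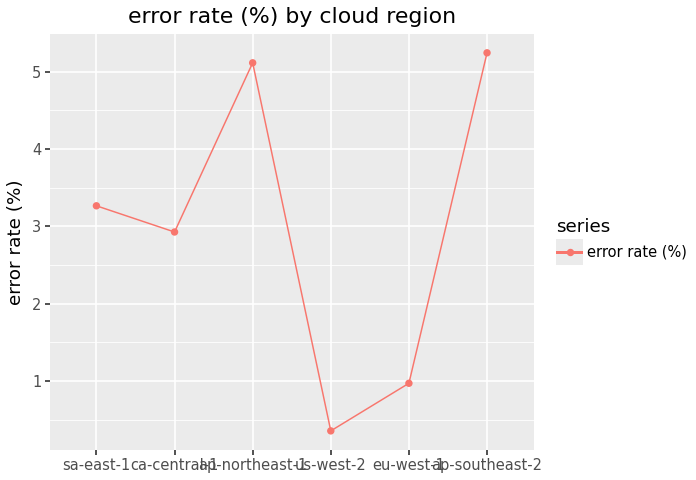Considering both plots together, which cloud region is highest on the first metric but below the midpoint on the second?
eu-west-1

Chart 2 median error rate (%) ≈ 3; below-median cloud regions: ca-central-1, us-west-2, eu-west-1. Among those, eu-west-1 has the highest latency (ms) (≈ 450).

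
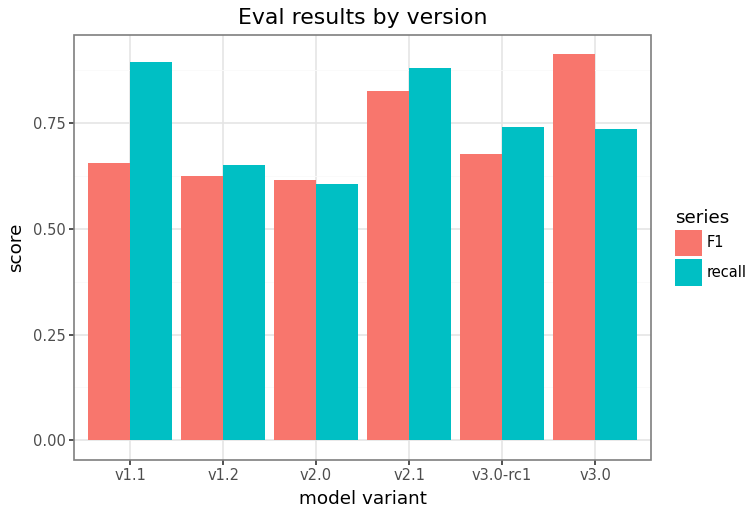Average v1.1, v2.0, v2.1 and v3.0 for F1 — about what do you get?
≈ 0.75

(0.7 + 0.6 + 0.8 + 0.9) / 4 ≈ 0.75.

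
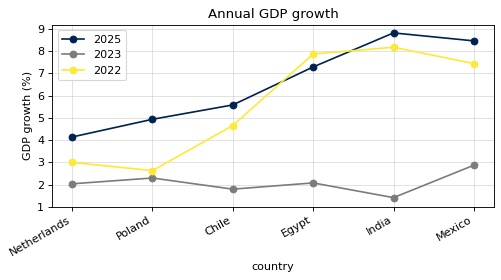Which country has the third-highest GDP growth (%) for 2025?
Egypt

Top 4 for 2025: India ≈ 9, Mexico ≈ 8, Egypt ≈ 7, Chile ≈ 6.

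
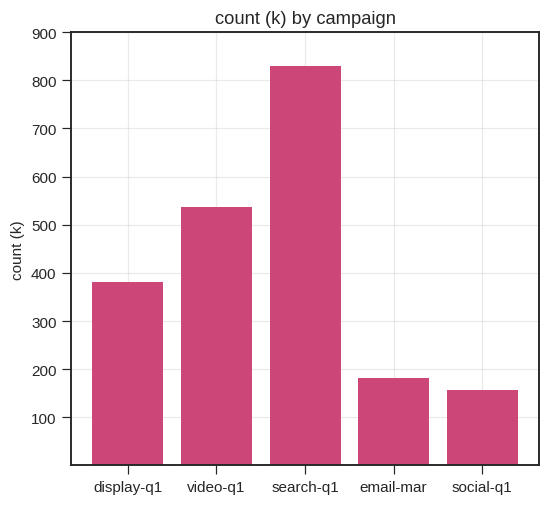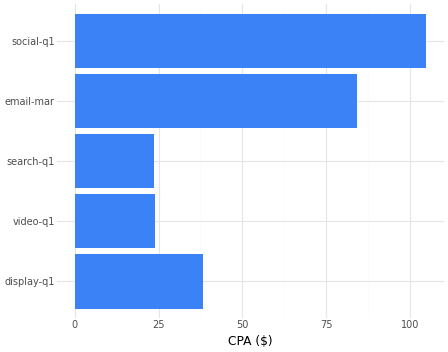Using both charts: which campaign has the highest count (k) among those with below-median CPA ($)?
Chart 2 median CPA ($) ≈ 40; below-median campaigns: video-q1, search-q1. Among those, search-q1 has the highest count (k) (≈ 800).

search-q1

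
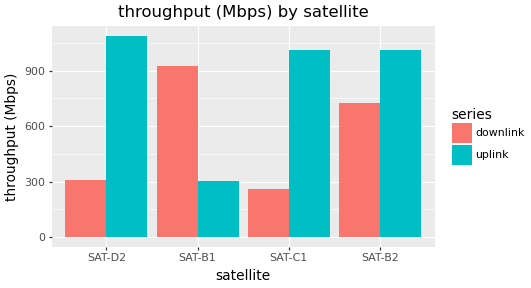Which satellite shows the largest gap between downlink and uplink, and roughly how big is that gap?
SAT-D2: downlink ≈ 300, uplink ≈ 1100 → gap ≈ 800. Next-largest (SAT-C1) is only ≈ 700.

SAT-D2, ≈ 800 Mbps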